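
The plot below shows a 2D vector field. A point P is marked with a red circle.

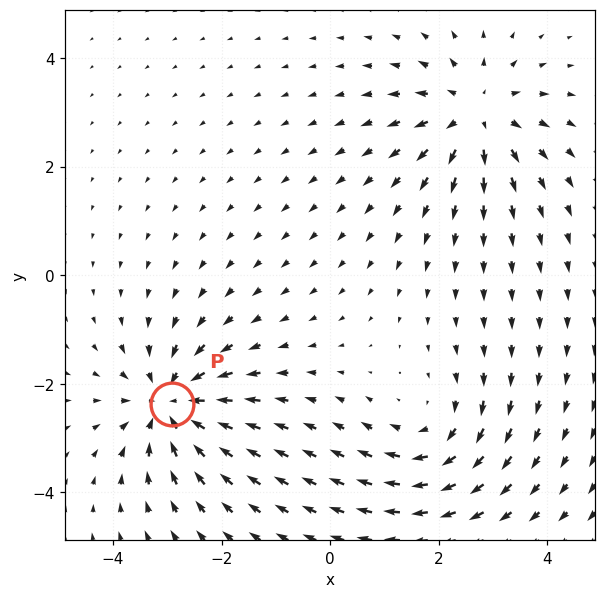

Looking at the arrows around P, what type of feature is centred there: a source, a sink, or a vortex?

At P (-2.9, -2.4) the arrows converge inward. Divergence about -5, curl ≈0 — negative divergence with near-zero curl is a sink.

sink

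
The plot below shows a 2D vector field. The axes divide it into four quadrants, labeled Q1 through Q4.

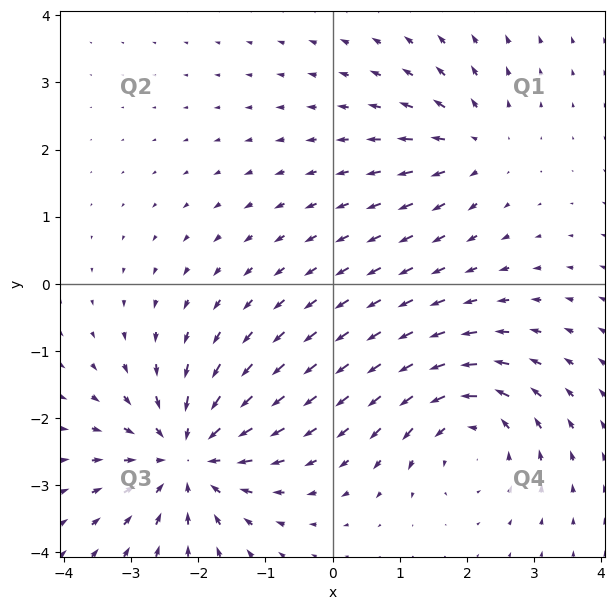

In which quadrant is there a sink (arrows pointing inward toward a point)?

The sink sits at approximately (-2.2, -2.6), which lies in quadrant Q3. The divergence there is about -5, negative as expected for a sink.

Q3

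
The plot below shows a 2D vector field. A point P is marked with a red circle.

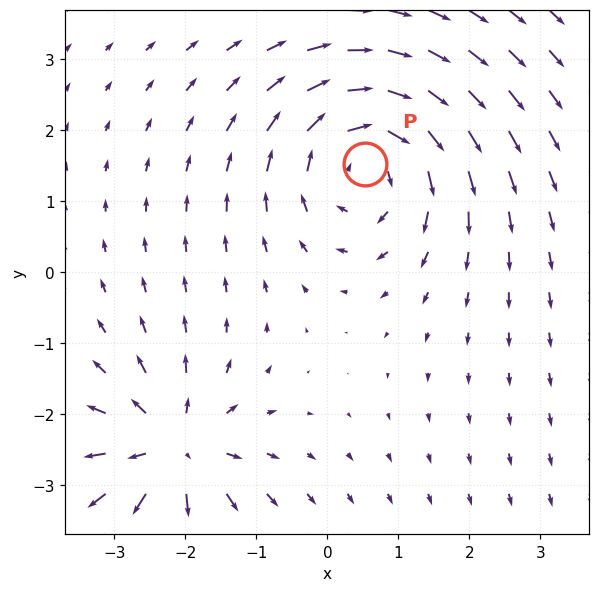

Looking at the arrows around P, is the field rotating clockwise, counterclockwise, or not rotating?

Near P at (0.5, 1.5) the arrows circulate clockwise. The curl (z-component) there is about -4; negative curl means clockwise rotation.

clockwise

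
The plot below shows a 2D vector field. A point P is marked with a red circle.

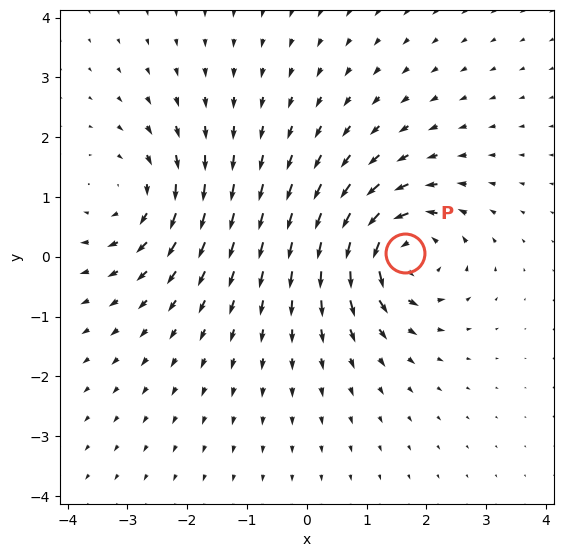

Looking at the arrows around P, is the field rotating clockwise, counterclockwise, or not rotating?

Near P at (1.6, 0.1) the arrows circulate counterclockwise. The curl (z-component) there is about +7; positive curl means counterclockwise rotation.

counterclockwise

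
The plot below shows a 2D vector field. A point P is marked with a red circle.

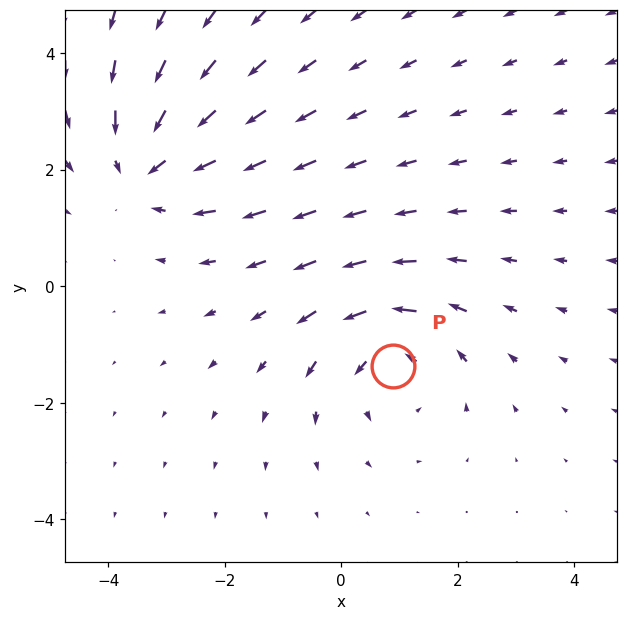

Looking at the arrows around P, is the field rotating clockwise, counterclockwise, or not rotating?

Near P at (0.9, -1.4) the arrows circulate counterclockwise. The curl (z-component) there is about +3; positive curl means counterclockwise rotation.

counterclockwise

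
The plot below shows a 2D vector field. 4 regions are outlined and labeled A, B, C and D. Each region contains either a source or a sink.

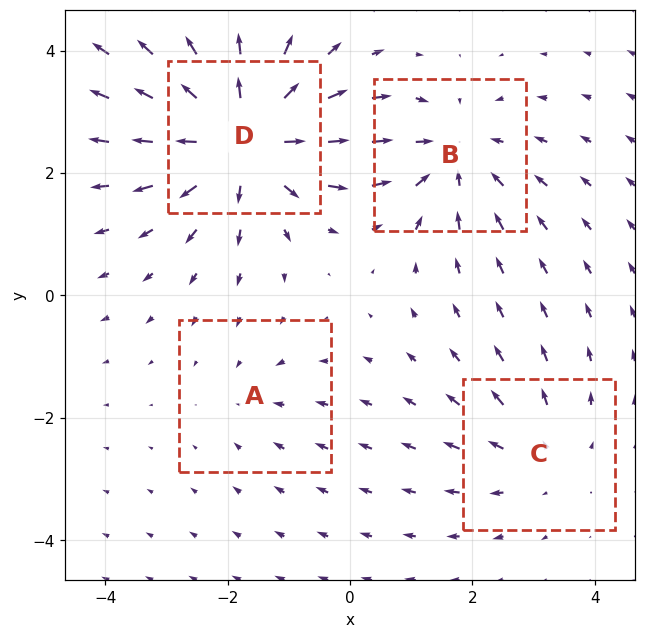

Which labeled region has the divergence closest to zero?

A

Divergence at each region's feature centre — A: about -2, B: about -4, C: about +3, D: about +6. Region A is closest to zero.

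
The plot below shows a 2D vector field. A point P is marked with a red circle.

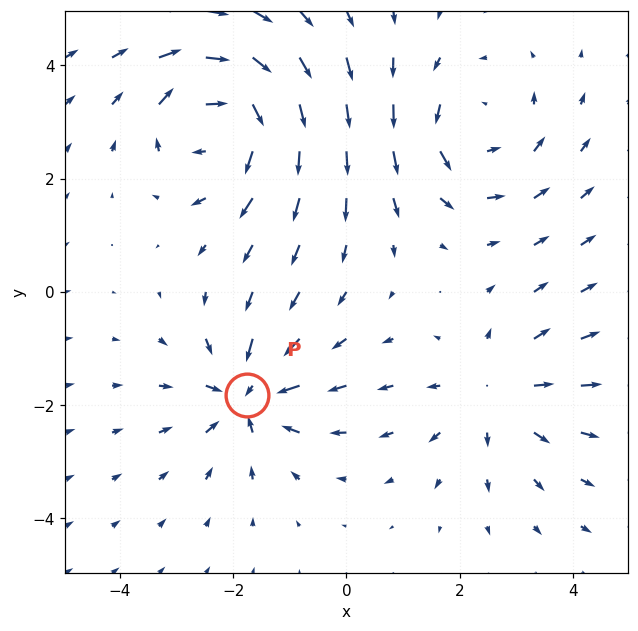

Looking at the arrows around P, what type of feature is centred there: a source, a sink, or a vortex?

At P (-1.8, -1.8) the arrows converge inward. Divergence about -4, curl ≈0 — negative divergence with near-zero curl is a sink.

sink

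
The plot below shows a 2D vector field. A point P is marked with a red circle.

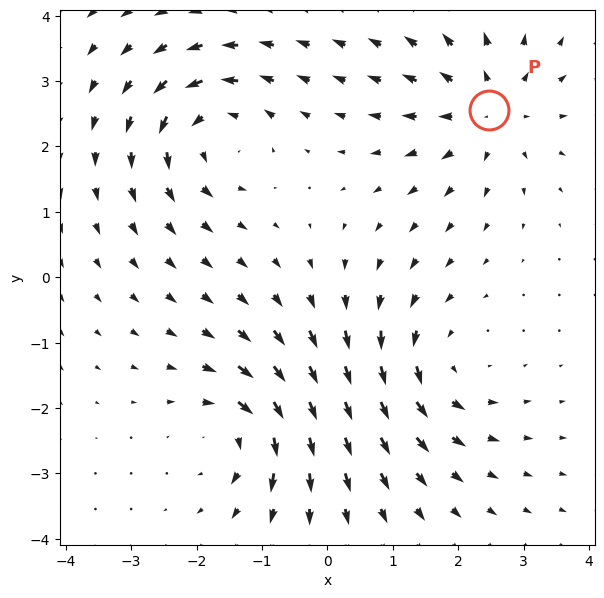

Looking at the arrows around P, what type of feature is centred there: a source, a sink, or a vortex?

At P (2.5, 2.6) the arrows spread outward. Divergence about +4, curl ≈0 — positive divergence with near-zero curl is a source.

source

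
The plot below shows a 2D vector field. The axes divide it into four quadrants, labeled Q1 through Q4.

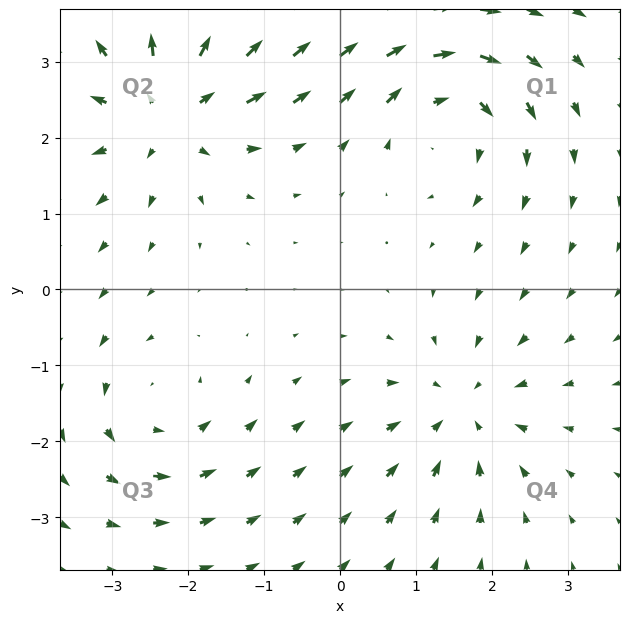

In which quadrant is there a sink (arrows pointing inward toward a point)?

Q4

The sink sits at approximately (1.6, -1.6), which lies in quadrant Q4. The divergence there is about -4, negative as expected for a sink.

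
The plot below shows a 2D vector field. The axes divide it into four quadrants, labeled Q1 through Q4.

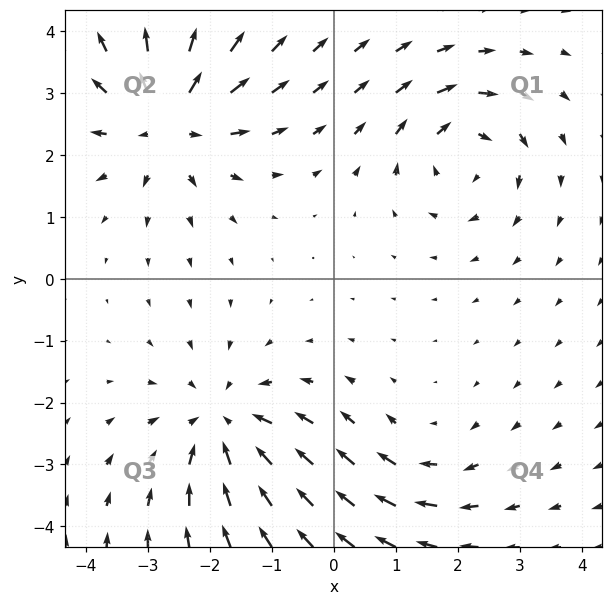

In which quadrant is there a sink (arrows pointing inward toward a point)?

The sink sits at approximately (-1.8, -2.4), which lies in quadrant Q3. The divergence there is about -4, negative as expected for a sink.

Q3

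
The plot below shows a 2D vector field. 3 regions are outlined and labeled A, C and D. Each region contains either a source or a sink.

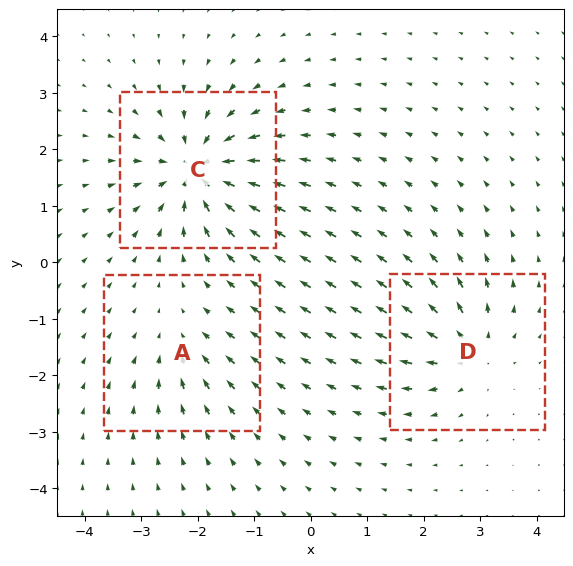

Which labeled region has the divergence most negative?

Divergence at each region's feature centre — A: about -3, C: about -6, D: about +4. Region C is most negative.

C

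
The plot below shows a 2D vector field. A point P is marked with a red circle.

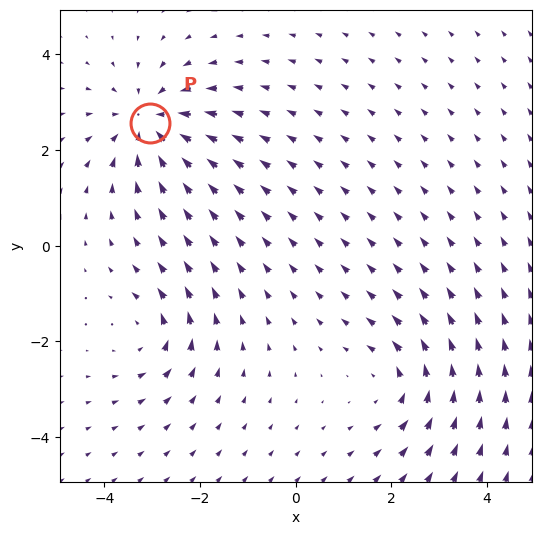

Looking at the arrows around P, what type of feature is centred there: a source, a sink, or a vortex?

sink

At P (-3.1, 2.6) the arrows converge inward. Divergence about -5, curl ≈0 — negative divergence with near-zero curl is a sink.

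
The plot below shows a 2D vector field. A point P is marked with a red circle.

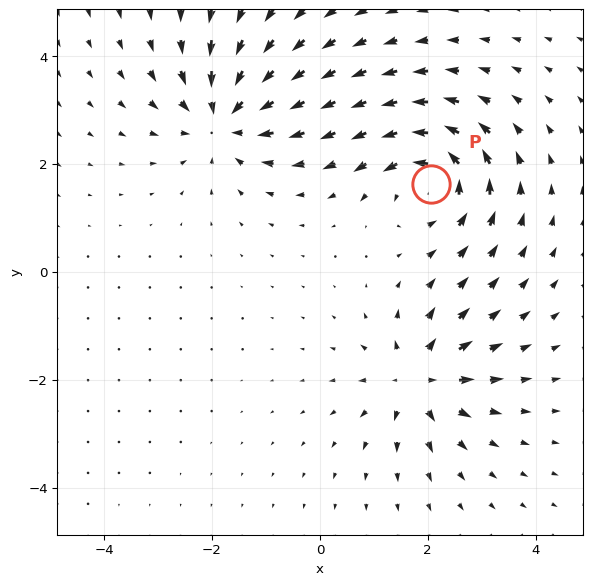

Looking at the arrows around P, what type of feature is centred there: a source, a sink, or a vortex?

vortex

At P (2.1, 1.6) the arrows circulate counterclockwise. Divergence ≈0, curl about +6 — near-zero divergence with nonzero curl is a vortex.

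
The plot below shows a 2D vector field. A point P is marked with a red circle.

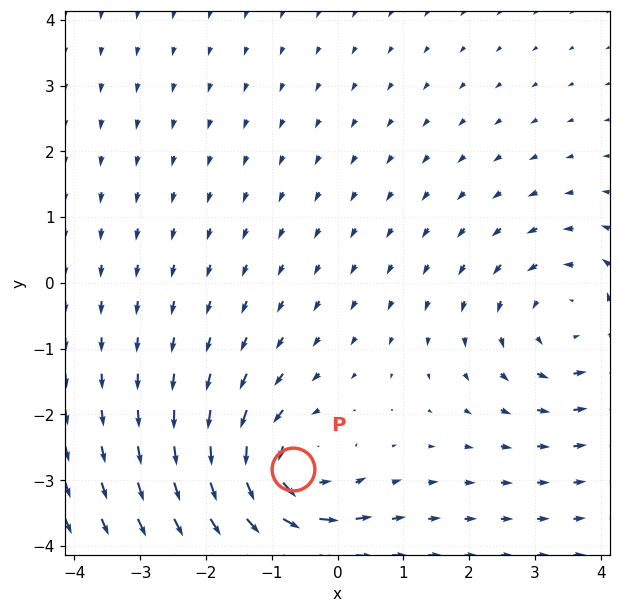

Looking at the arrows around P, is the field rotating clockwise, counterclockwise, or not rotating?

counterclockwise

Near P at (-0.7, -2.8) the arrows circulate counterclockwise. The curl (z-component) there is about +6; positive curl means counterclockwise rotation.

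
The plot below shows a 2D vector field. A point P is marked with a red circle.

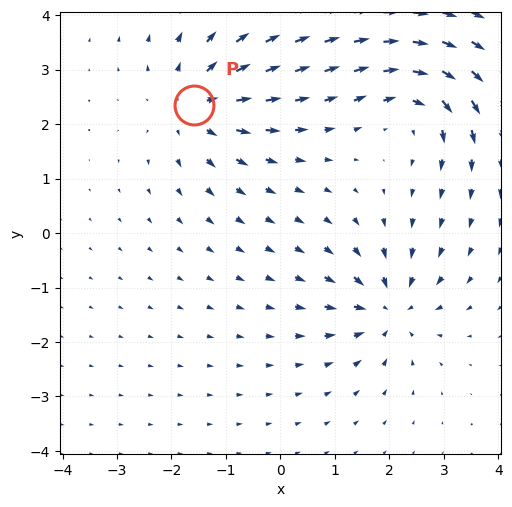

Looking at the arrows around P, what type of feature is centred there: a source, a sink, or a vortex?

At P (-1.6, 2.3) the arrows spread outward. Divergence about +5, curl ≈0 — positive divergence with near-zero curl is a source.

source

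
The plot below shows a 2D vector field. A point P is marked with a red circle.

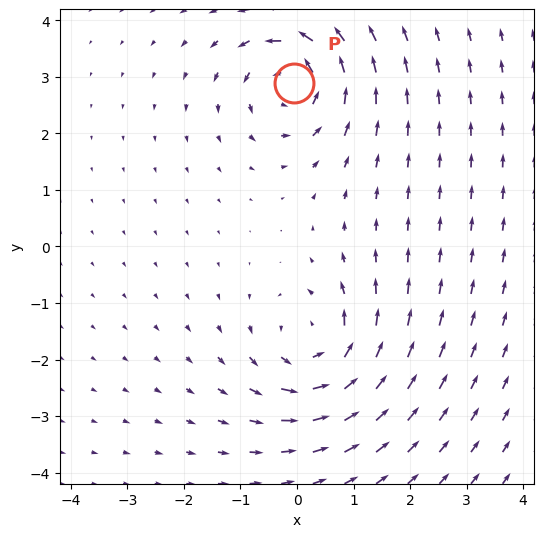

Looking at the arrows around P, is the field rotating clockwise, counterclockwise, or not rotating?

counterclockwise

Near P at (-0.0, 2.9) the arrows circulate counterclockwise. The curl (z-component) there is about +7; positive curl means counterclockwise rotation.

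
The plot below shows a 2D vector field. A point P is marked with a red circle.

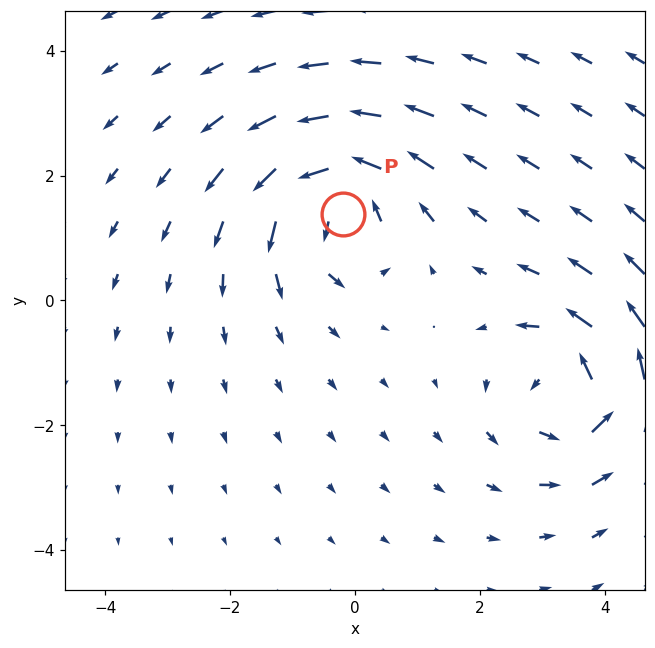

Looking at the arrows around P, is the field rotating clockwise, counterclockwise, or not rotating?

counterclockwise

Near P at (-0.2, 1.4) the arrows circulate counterclockwise. The curl (z-component) there is about +6; positive curl means counterclockwise rotation.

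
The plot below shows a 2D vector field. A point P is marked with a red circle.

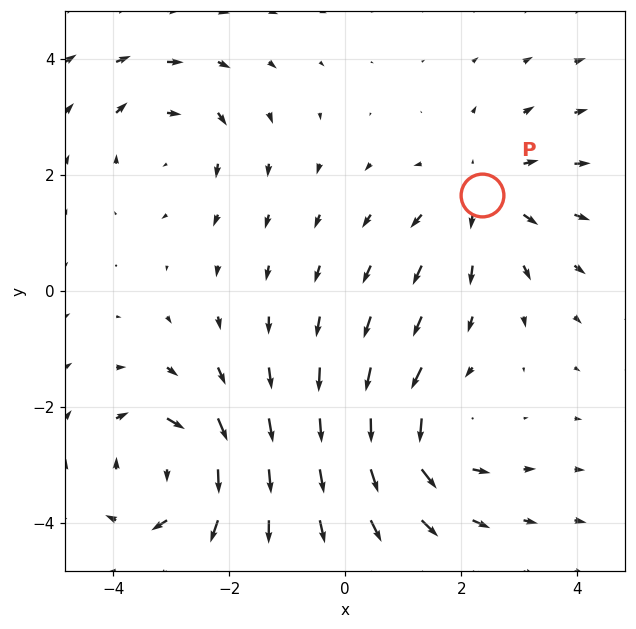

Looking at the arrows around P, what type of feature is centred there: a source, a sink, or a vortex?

At P (2.4, 1.7) the arrows spread outward. Divergence about +3, curl ≈0 — positive divergence with near-zero curl is a source.

source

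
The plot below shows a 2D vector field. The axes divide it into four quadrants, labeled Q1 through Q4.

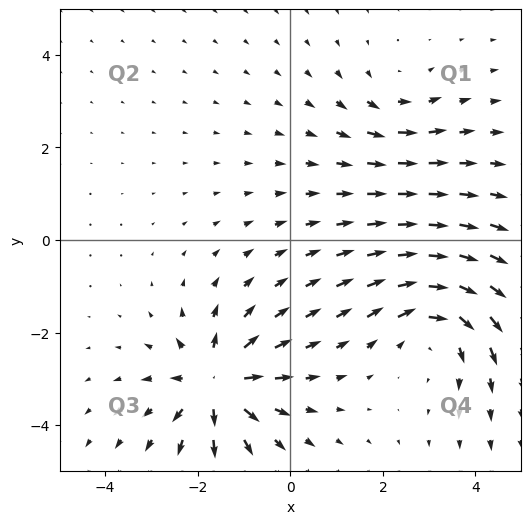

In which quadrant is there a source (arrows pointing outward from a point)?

Q3

The source sits at approximately (-1.6, -3.1), which lies in quadrant Q3. The divergence there is about +7, positive as expected for a source.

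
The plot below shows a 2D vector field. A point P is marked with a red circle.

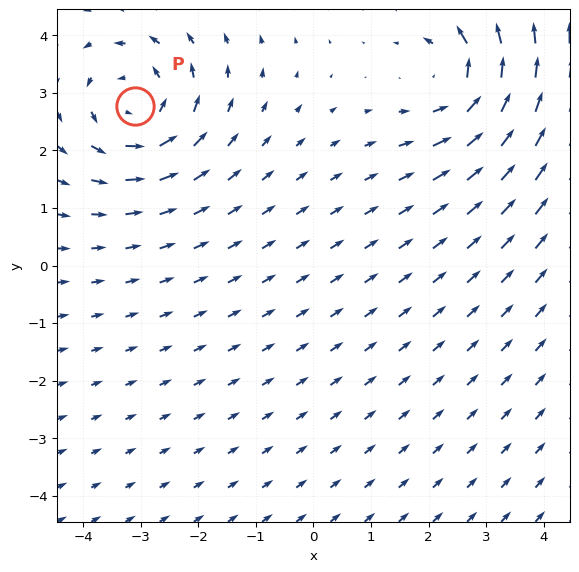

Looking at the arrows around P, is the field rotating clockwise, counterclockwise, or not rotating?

Near P at (-3.1, 2.8) the arrows circulate counterclockwise. The curl (z-component) there is about +3; positive curl means counterclockwise rotation.

counterclockwise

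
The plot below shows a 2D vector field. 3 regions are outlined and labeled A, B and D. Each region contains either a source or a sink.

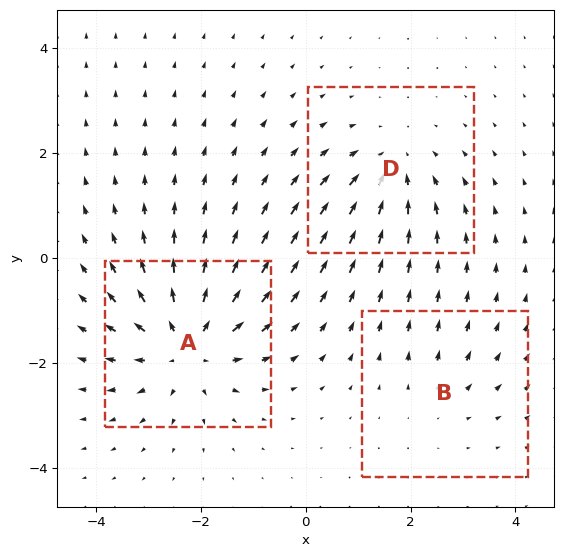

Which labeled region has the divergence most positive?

Divergence at each region's feature centre — A: about +5, B: about +2, D: about -3. Region A is most positive.

A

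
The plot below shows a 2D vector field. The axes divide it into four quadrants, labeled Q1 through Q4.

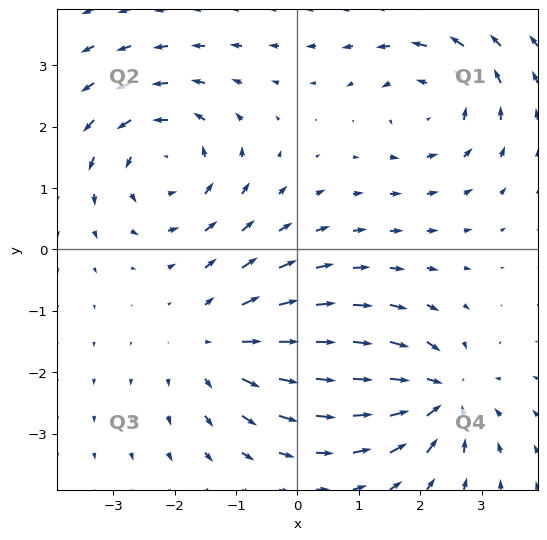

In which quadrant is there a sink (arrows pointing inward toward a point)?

Q4

The sink sits at approximately (2.3, -2.4), which lies in quadrant Q4. The divergence there is about -5, negative as expected for a sink.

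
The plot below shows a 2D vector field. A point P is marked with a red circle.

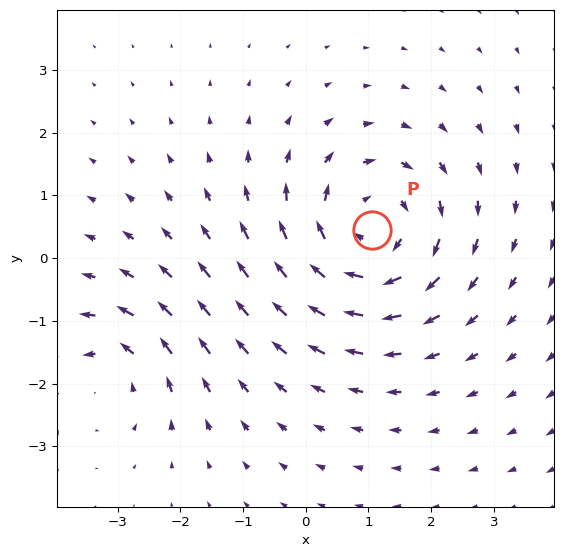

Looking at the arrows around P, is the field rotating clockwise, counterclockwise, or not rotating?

clockwise

Near P at (1.1, 0.4) the arrows circulate clockwise. The curl (z-component) there is about -4; negative curl means clockwise rotation.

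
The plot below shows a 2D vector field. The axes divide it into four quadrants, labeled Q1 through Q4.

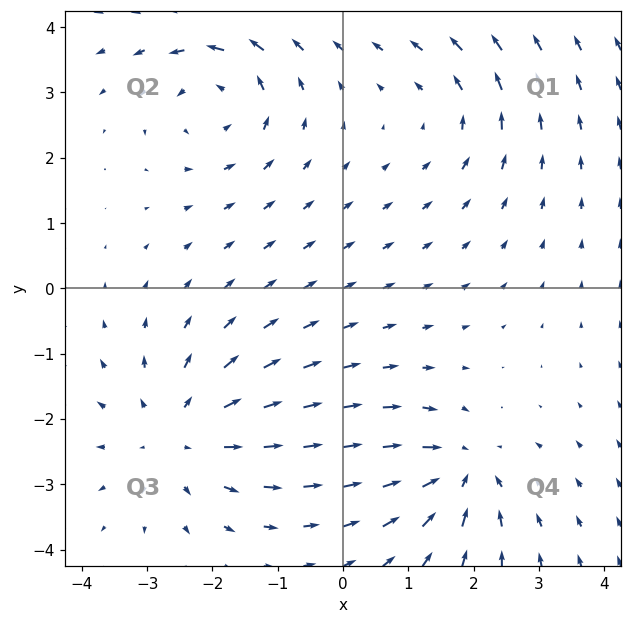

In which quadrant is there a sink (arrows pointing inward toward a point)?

Q4

The sink sits at approximately (1.8, -2.8), which lies in quadrant Q4. The divergence there is about -5, negative as expected for a sink.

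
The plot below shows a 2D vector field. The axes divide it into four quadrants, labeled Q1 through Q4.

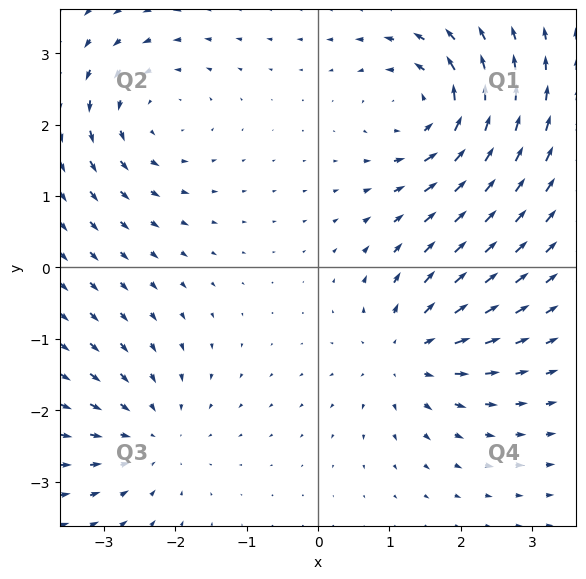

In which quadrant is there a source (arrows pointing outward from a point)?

The source sits at approximately (1.3, -1.2), which lies in quadrant Q4. The divergence there is about +4, positive as expected for a source.

Q4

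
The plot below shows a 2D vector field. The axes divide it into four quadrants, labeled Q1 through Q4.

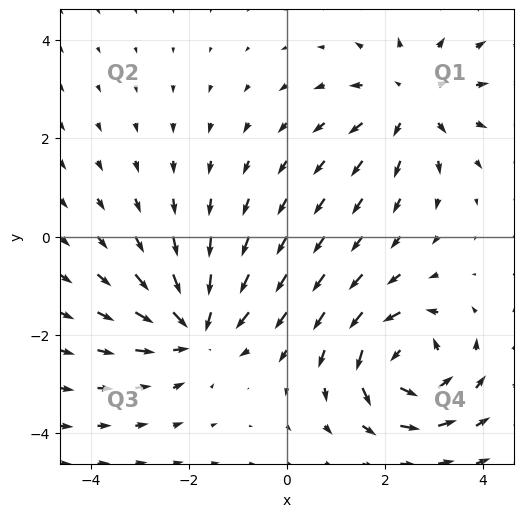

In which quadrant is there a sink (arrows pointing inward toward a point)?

Q3

The sink sits at approximately (-1.8, -1.9), which lies in quadrant Q3. The divergence there is about -4, negative as expected for a sink.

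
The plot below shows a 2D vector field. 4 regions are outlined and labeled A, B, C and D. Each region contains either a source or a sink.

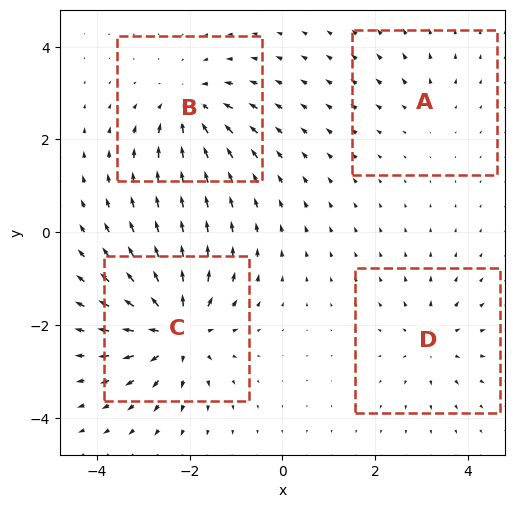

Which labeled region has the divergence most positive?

Divergence at each region's feature centre — A: about +2, B: about -5, C: about +7, D: about +4. Region C is most positive.

C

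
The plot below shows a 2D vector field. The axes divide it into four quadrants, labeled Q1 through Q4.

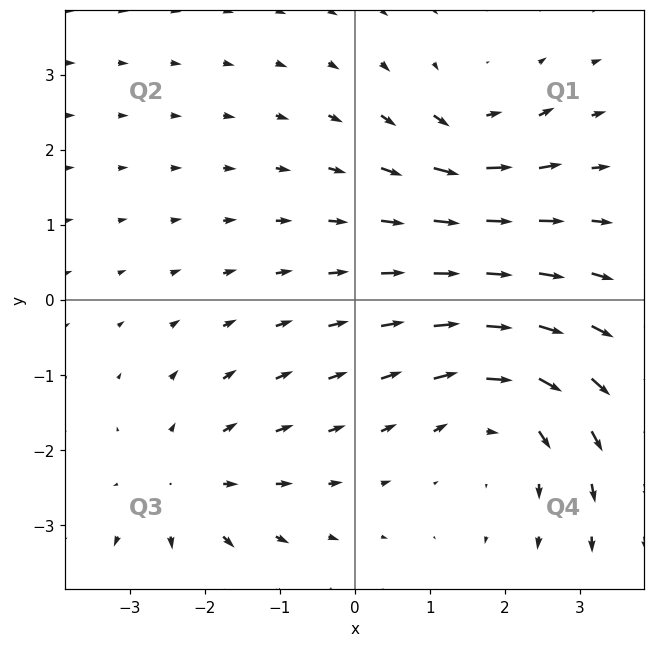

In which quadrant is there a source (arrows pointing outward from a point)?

The source sits at approximately (-2.3, -2.5), which lies in quadrant Q3. The divergence there is about +3, positive as expected for a source.

Q3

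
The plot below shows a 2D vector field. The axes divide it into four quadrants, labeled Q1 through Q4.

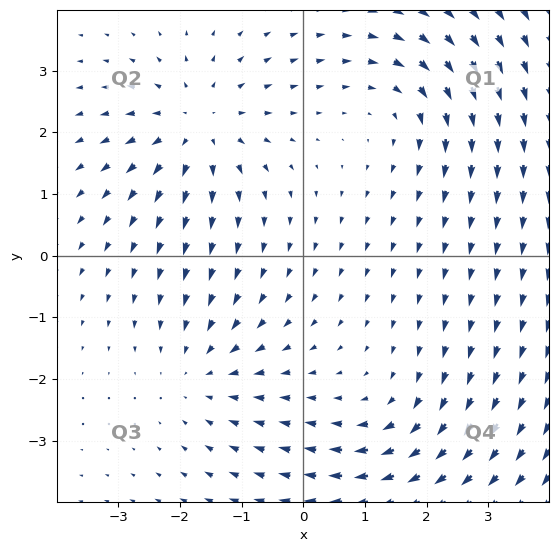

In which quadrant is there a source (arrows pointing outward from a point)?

Q2

The source sits at approximately (-1.7, 2.1), which lies in quadrant Q2. The divergence there is about +5, positive as expected for a source.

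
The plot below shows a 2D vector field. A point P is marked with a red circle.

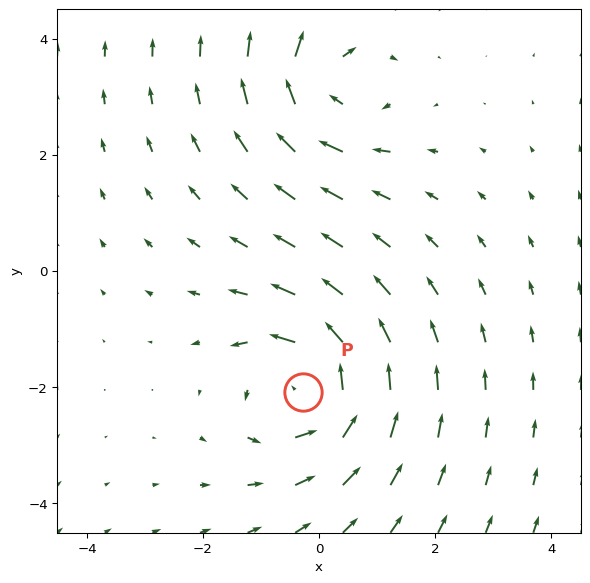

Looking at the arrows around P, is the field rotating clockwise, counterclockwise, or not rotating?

counterclockwise

Near P at (-0.3, -2.1) the arrows circulate counterclockwise. The curl (z-component) there is about +5; positive curl means counterclockwise rotation.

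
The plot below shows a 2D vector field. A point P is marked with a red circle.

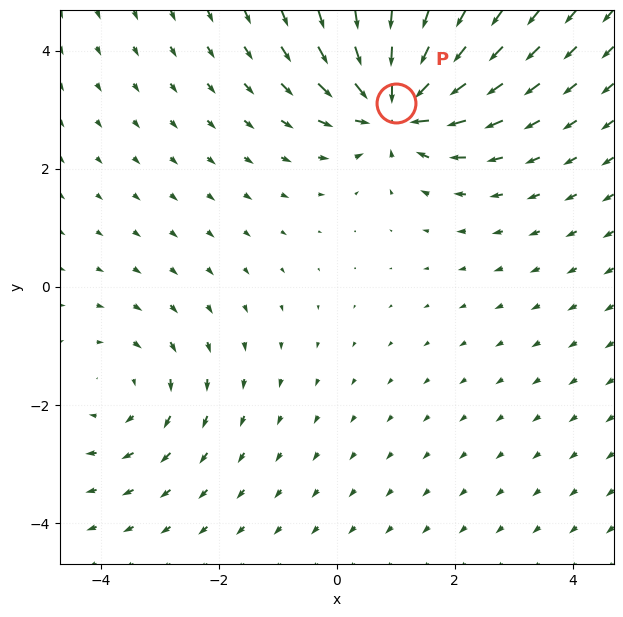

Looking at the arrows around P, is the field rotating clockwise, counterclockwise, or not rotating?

Near P at (1.0, 3.1) the arrows show no circulation. The curl there is ≈0.

not rotating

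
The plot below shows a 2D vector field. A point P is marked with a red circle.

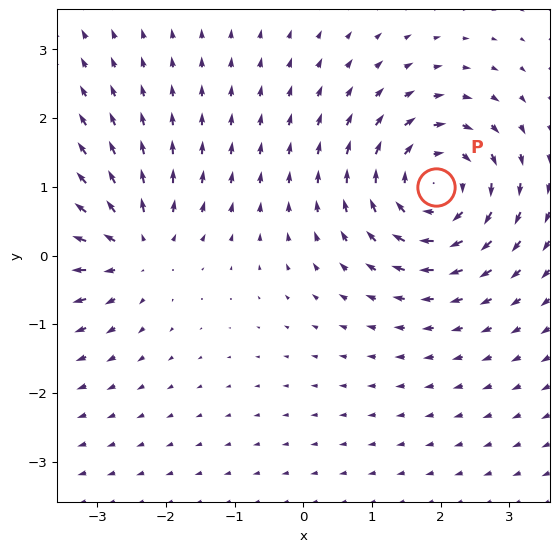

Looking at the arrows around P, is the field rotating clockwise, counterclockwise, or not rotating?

clockwise

Near P at (1.9, 1.0) the arrows circulate clockwise. The curl (z-component) there is about -6; negative curl means clockwise rotation.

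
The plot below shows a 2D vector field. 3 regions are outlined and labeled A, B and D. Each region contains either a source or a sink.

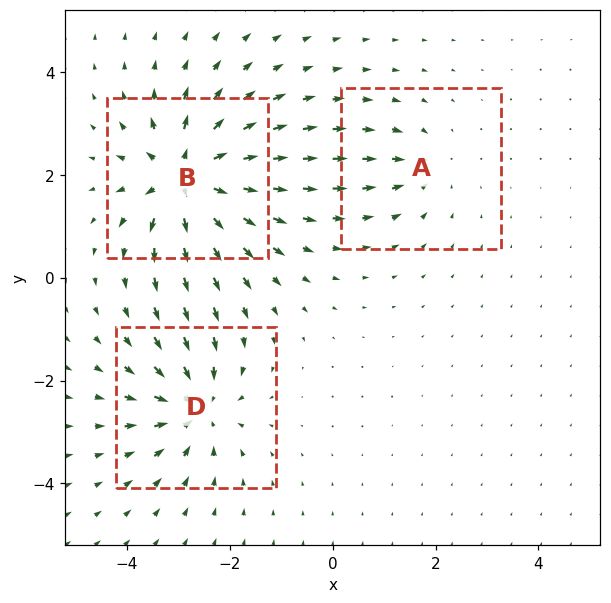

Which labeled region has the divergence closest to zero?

A

Divergence at each region's feature centre — A: about -2, B: about +6, D: about -4. Region A is closest to zero.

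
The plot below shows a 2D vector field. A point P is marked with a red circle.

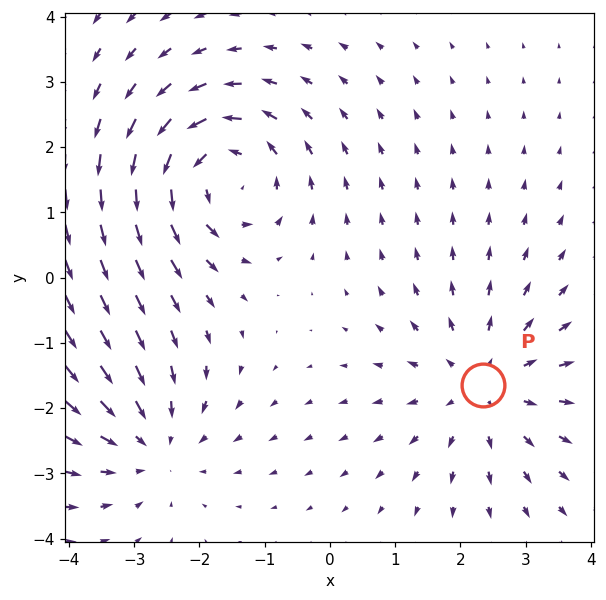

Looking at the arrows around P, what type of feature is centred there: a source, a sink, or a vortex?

At P (2.4, -1.6) the arrows spread outward. Divergence about +4, curl ≈0 — positive divergence with near-zero curl is a source.

source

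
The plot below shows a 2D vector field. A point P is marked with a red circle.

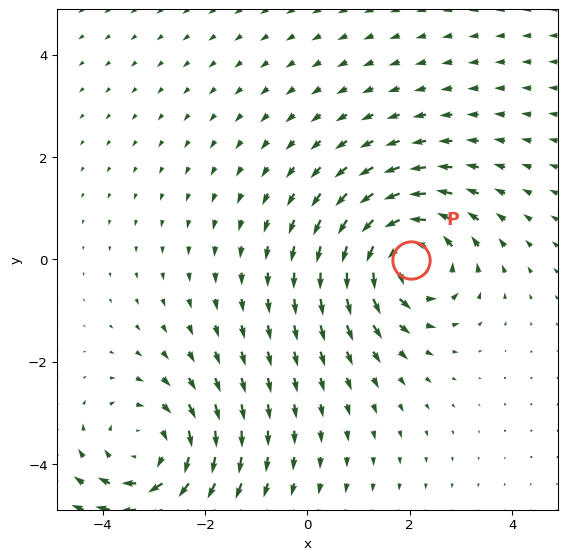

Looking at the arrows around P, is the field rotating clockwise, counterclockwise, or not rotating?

Near P at (2.0, -0.0) the arrows circulate counterclockwise. The curl (z-component) there is about +6; positive curl means counterclockwise rotation.

counterclockwise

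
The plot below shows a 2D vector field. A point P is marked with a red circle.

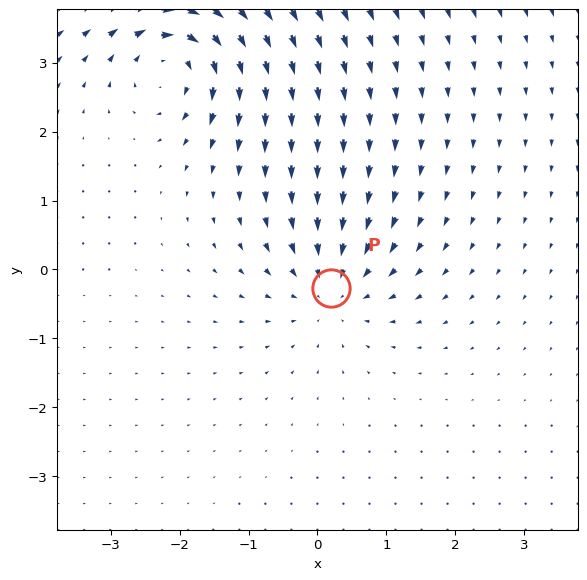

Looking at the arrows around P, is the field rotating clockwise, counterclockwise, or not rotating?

Near P at (0.2, -0.3) the arrows show no circulation. The curl there is ≈0.

not rotating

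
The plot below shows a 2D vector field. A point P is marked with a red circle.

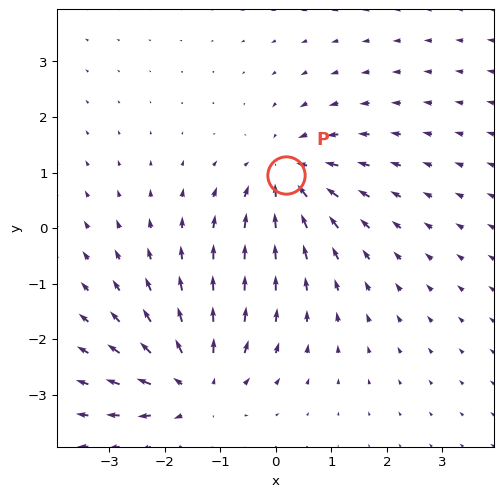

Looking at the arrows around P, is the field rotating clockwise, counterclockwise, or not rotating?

not rotating

Near P at (0.2, 0.9) the arrows show no circulation. The curl there is ≈0.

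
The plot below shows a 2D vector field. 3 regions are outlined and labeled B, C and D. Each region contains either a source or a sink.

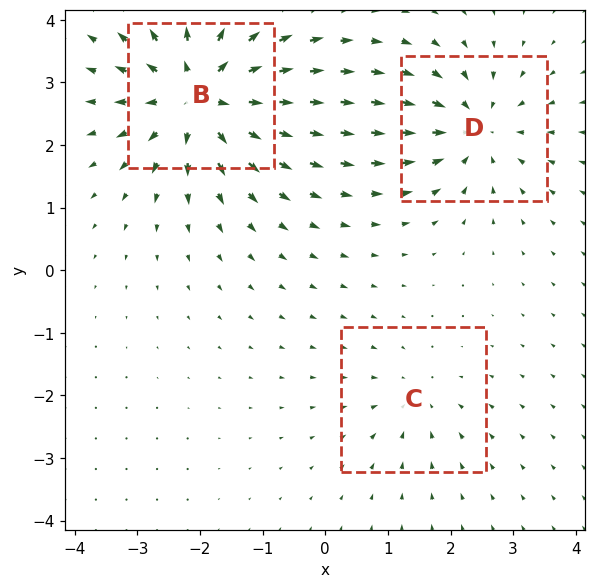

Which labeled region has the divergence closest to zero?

C

Divergence at each region's feature centre — B: about +6, C: about -2, D: about -4. Region C is closest to zero.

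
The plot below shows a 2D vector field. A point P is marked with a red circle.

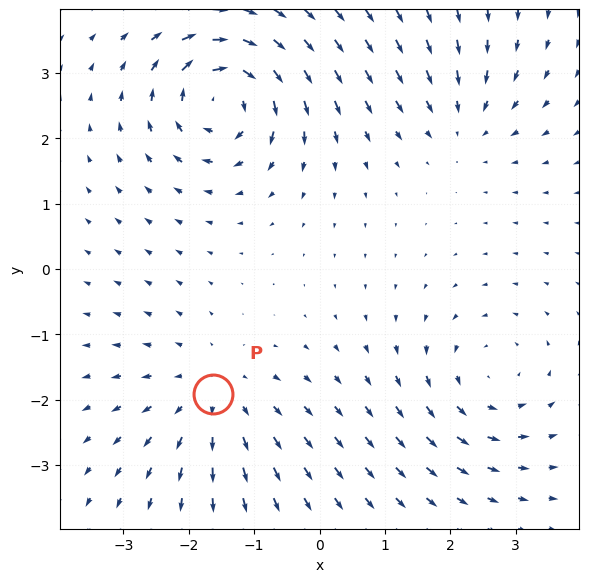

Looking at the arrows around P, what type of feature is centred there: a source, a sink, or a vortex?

source

At P (-1.6, -1.9) the arrows spread outward. Divergence about +3, curl ≈0 — positive divergence with near-zero curl is a source.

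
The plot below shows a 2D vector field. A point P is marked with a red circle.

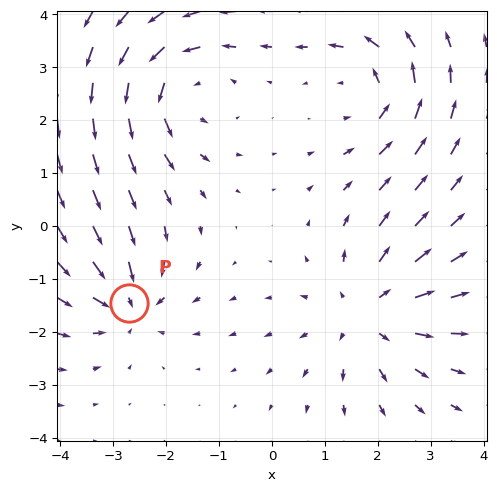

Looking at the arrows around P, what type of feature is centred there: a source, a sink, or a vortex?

sink

At P (-2.7, -1.5) the arrows converge inward. Divergence about -4, curl ≈0 — negative divergence with near-zero curl is a sink.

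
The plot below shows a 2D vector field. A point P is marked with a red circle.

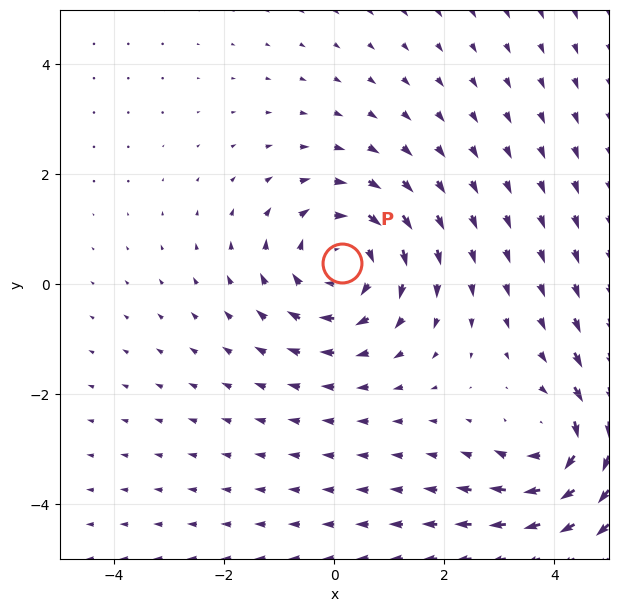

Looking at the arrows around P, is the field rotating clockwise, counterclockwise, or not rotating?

Near P at (0.1, 0.4) the arrows circulate clockwise. The curl (z-component) there is about -4; negative curl means clockwise rotation.

clockwise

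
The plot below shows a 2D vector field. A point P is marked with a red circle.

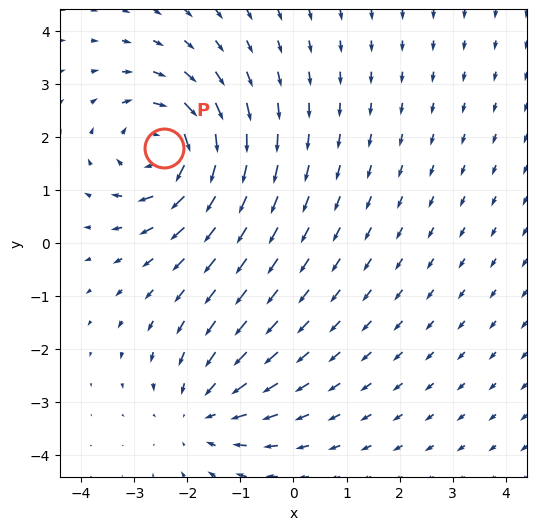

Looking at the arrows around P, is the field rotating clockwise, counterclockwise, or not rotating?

clockwise

Near P at (-2.4, 1.8) the arrows circulate clockwise. The curl (z-component) there is about -5; negative curl means clockwise rotation.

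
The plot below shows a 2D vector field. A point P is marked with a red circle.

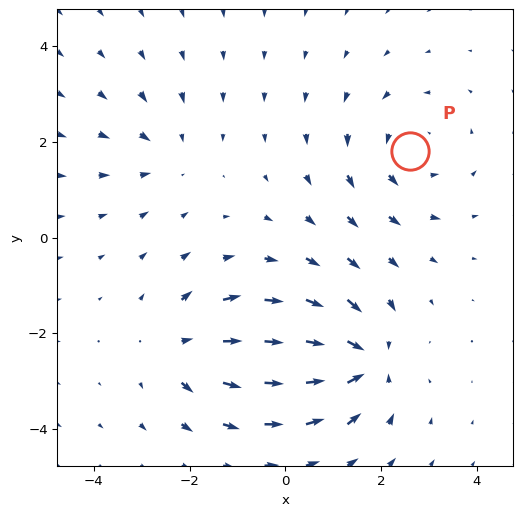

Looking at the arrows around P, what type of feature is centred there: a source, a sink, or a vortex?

At P (2.6, 1.8) the arrows circulate counterclockwise. Divergence ≈0, curl about +3 — near-zero divergence with nonzero curl is a vortex.

vortex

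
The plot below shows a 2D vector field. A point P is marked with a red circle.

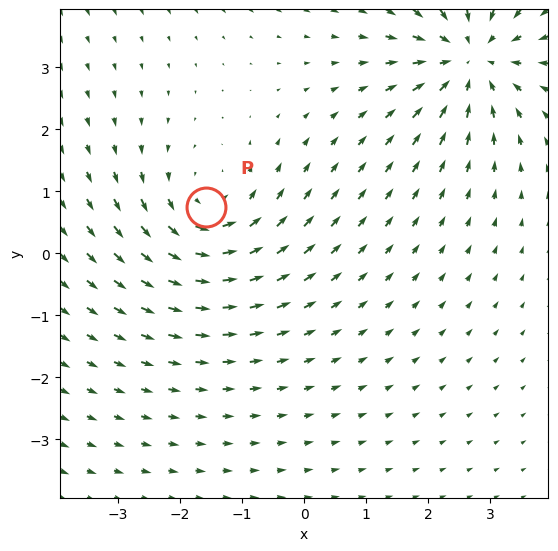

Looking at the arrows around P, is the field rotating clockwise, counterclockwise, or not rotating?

Near P at (-1.6, 0.8) the arrows circulate counterclockwise. The curl (z-component) there is about +3; positive curl means counterclockwise rotation.

counterclockwise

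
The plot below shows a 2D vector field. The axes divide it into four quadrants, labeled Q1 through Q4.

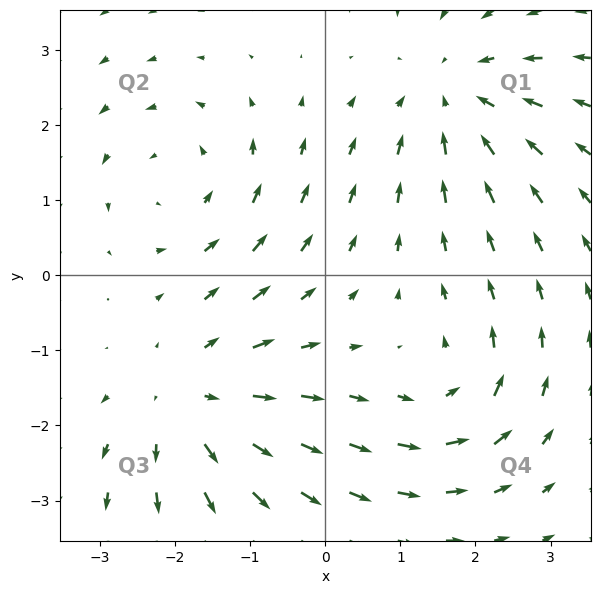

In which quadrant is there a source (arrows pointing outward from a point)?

Q3

The source sits at approximately (-1.8, -1.7), which lies in quadrant Q3. The divergence there is about +3, positive as expected for a source.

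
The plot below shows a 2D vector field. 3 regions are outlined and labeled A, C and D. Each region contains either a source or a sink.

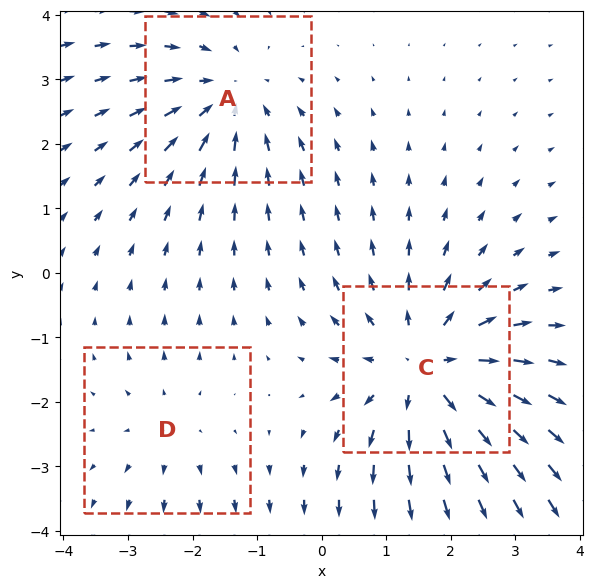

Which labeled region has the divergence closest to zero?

Divergence at each region's feature centre — A: about -3, C: about +4, D: about +2. Region D is closest to zero.

D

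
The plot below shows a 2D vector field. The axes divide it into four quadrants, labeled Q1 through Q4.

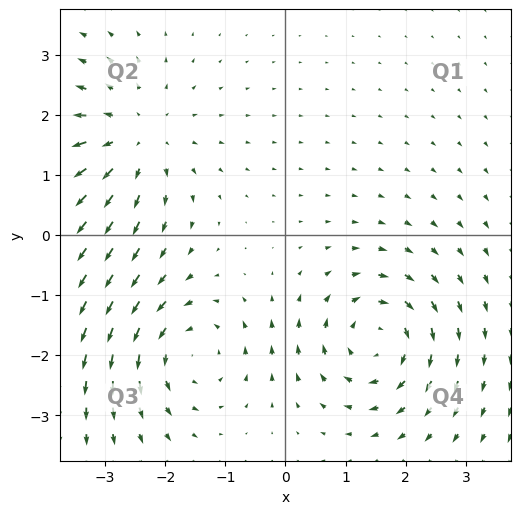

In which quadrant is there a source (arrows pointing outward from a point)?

The source sits at approximately (-2.5, 1.6), which lies in quadrant Q2. The divergence there is about +4, positive as expected for a source.

Q2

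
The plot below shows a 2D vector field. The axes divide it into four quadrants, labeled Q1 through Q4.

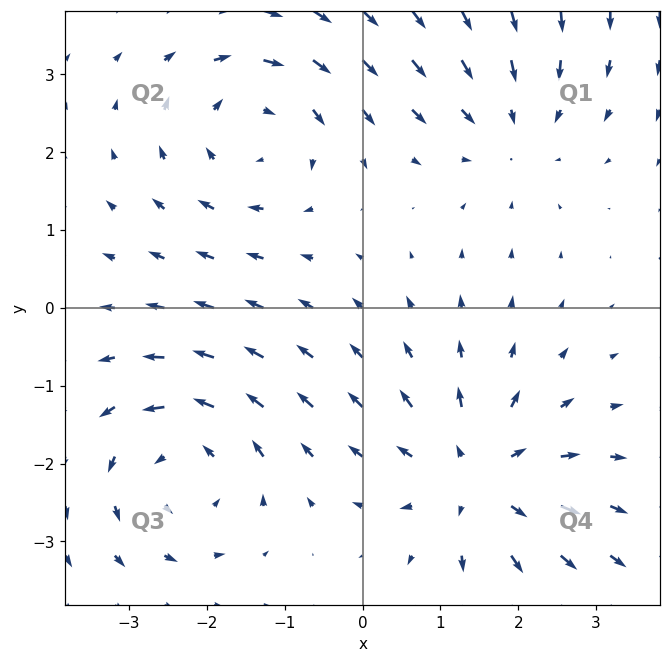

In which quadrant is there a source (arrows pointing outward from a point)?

The source sits at approximately (1.5, -2.2), which lies in quadrant Q4. The divergence there is about +4, positive as expected for a source.

Q4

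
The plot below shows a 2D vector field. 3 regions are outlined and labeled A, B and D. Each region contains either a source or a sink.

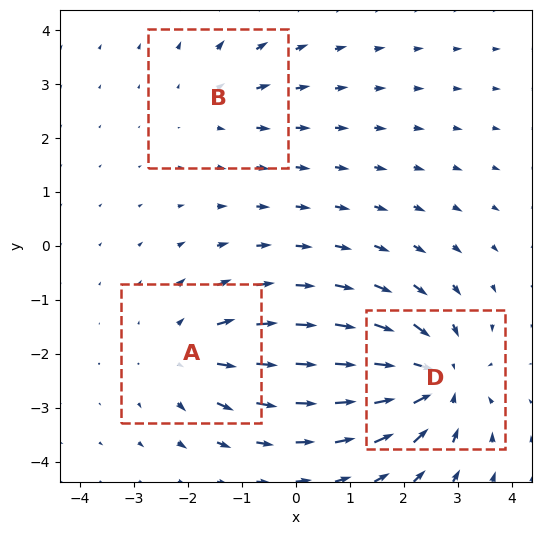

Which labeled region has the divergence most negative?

Divergence at each region's feature centre — A: about +3, B: about +2, D: about -5. Region D is most negative.

D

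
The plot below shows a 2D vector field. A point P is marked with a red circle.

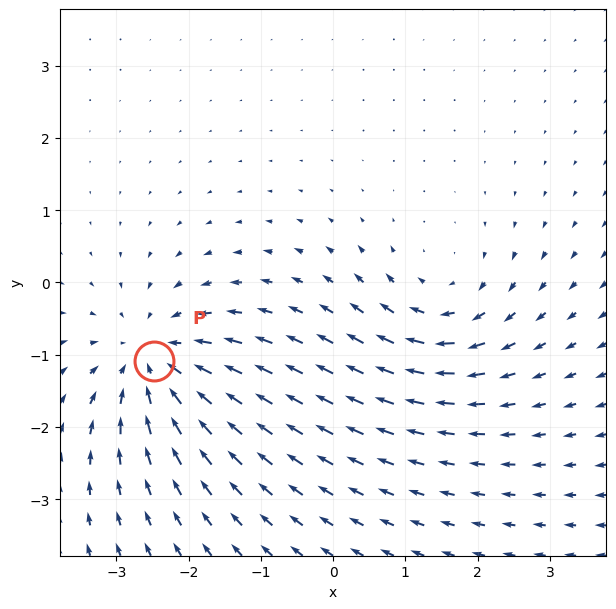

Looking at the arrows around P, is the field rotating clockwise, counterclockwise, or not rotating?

not rotating

Near P at (-2.5, -1.1) the arrows show no circulation. The curl there is ≈0.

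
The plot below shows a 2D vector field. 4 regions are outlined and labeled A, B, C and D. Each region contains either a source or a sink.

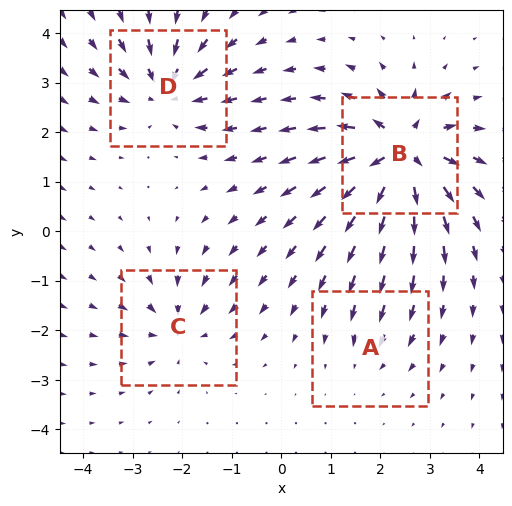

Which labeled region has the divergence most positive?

B

Divergence at each region's feature centre — A: about -2, B: about +9, C: about -4, D: about -6. Region B is most positive.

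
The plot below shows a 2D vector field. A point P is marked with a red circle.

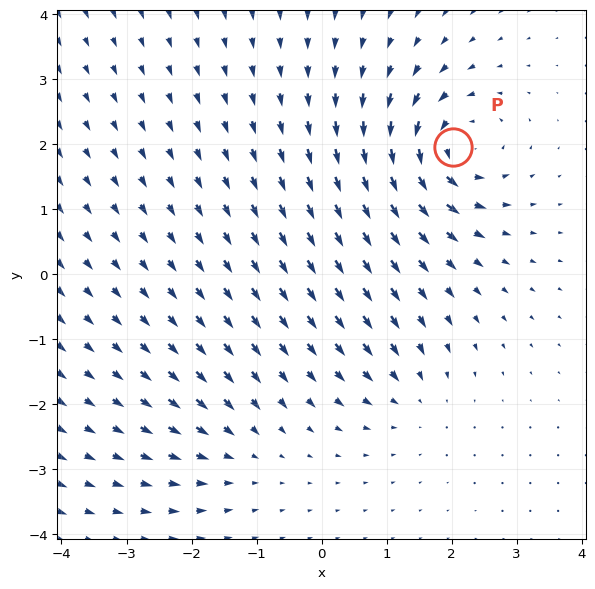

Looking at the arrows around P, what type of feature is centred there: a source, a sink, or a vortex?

At P (2.0, 2.0) the arrows circulate counterclockwise. Divergence ≈0, curl about +7 — near-zero divergence with nonzero curl is a vortex.

vortex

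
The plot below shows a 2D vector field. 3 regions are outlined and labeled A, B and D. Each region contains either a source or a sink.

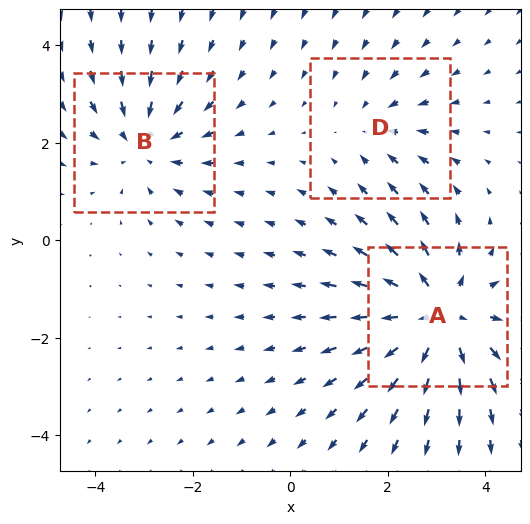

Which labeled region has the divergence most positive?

A

Divergence at each region's feature centre — A: about +4, B: about -3, D: about -2. Region A is most positive.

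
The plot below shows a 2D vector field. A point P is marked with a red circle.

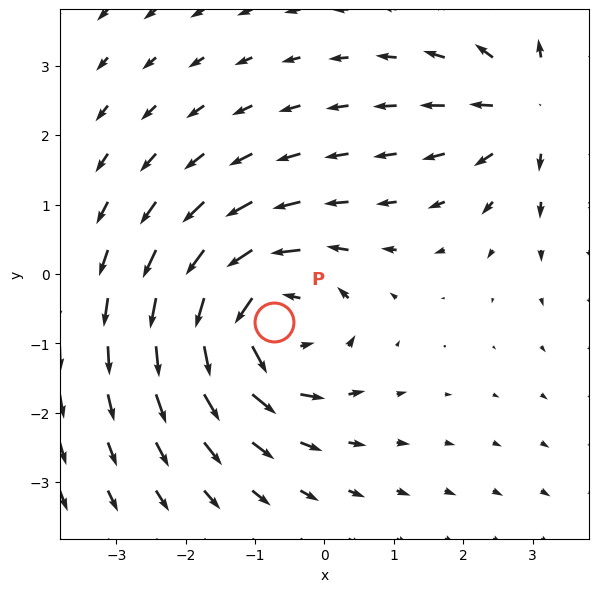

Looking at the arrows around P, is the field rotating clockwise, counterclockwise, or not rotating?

counterclockwise

Near P at (-0.7, -0.7) the arrows circulate counterclockwise. The curl (z-component) there is about +5; positive curl means counterclockwise rotation.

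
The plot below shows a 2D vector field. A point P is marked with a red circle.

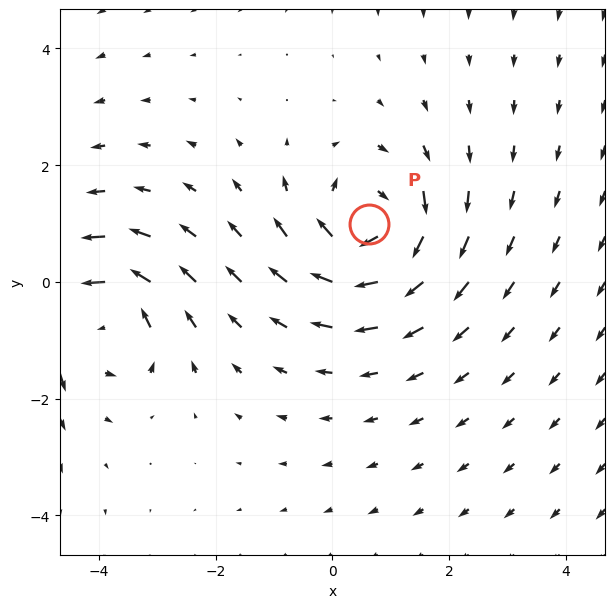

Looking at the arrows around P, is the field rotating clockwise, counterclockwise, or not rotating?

clockwise

Near P at (0.6, 1.0) the arrows circulate clockwise. The curl (z-component) there is about -4; negative curl means clockwise rotation.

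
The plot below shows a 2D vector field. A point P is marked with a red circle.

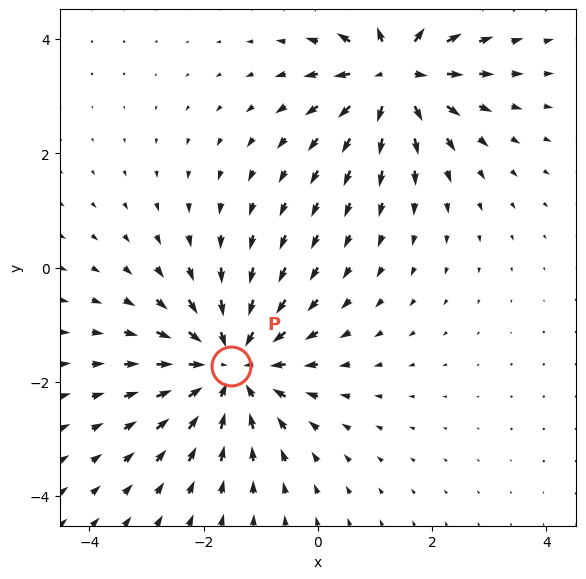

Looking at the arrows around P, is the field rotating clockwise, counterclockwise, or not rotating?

Near P at (-1.5, -1.7) the arrows show no circulation. The curl there is ≈0.

not rotating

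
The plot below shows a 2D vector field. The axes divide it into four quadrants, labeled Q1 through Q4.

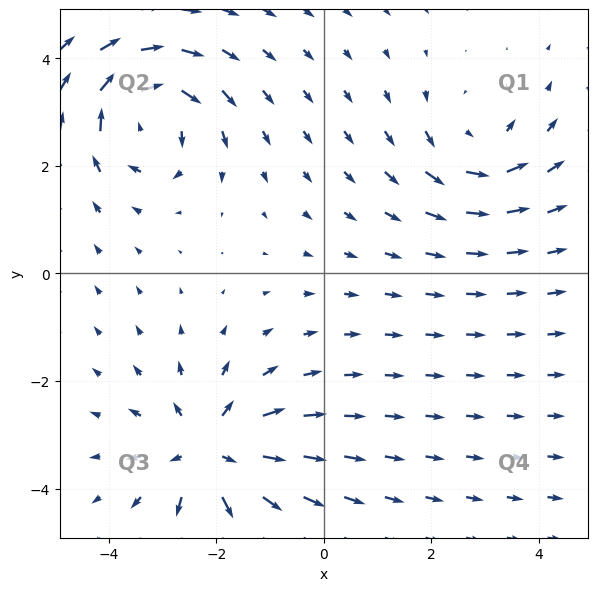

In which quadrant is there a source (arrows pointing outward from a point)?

The source sits at approximately (-2.1, -3.3), which lies in quadrant Q3. The divergence there is about +4, positive as expected for a source.

Q3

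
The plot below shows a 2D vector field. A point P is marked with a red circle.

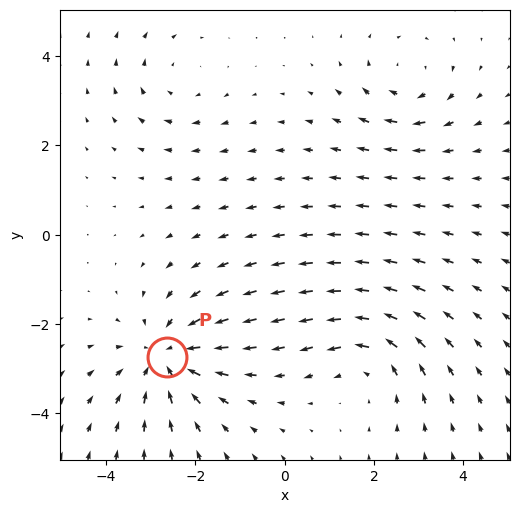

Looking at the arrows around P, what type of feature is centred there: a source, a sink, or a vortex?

At P (-2.6, -2.7) the arrows converge inward. Divergence about -4, curl ≈0 — negative divergence with near-zero curl is a sink.

sink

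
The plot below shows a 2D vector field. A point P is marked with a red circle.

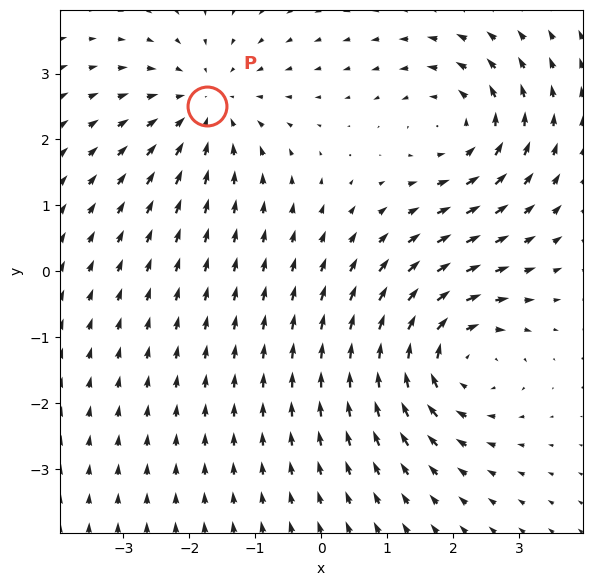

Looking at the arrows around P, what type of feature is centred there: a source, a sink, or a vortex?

At P (-1.7, 2.5) the arrows converge inward. Divergence about -4, curl ≈0 — negative divergence with near-zero curl is a sink.

sink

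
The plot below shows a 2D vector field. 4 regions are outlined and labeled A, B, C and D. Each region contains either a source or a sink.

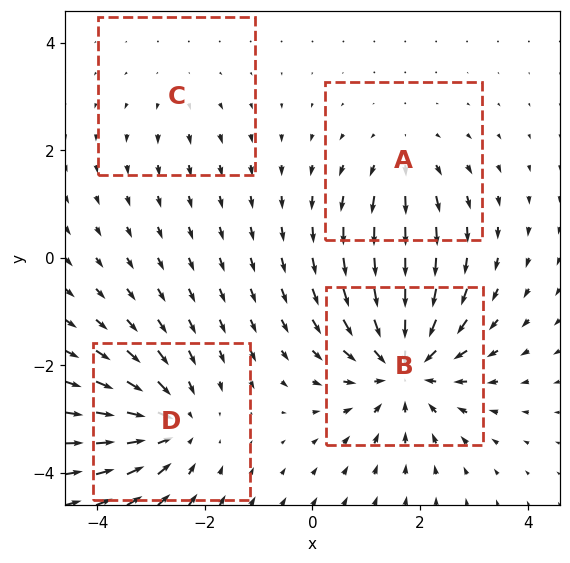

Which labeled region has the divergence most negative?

B

Divergence at each region's feature centre — A: about +3, B: about -6, C: about +2, D: about -5. Region B is most negative.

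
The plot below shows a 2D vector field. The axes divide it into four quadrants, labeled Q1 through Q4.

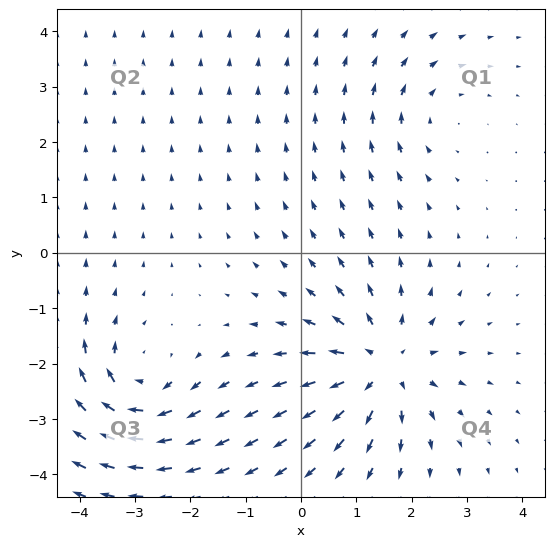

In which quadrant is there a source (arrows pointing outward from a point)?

The source sits at approximately (1.5, -2.0), which lies in quadrant Q4. The divergence there is about +5, positive as expected for a source.

Q4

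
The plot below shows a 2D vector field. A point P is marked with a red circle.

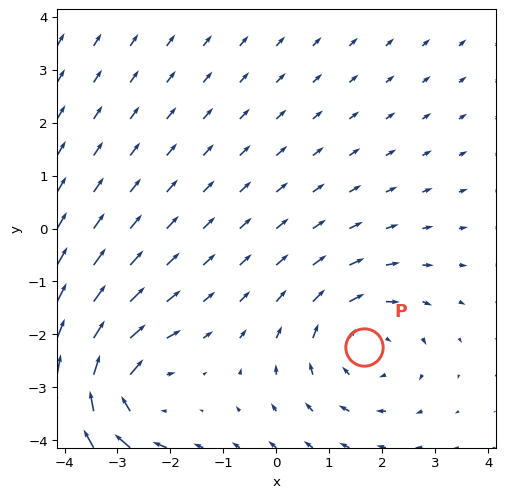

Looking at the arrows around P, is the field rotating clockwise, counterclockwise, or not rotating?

Near P at (1.7, -2.2) the arrows circulate clockwise. The curl (z-component) there is about -3; negative curl means clockwise rotation.

clockwise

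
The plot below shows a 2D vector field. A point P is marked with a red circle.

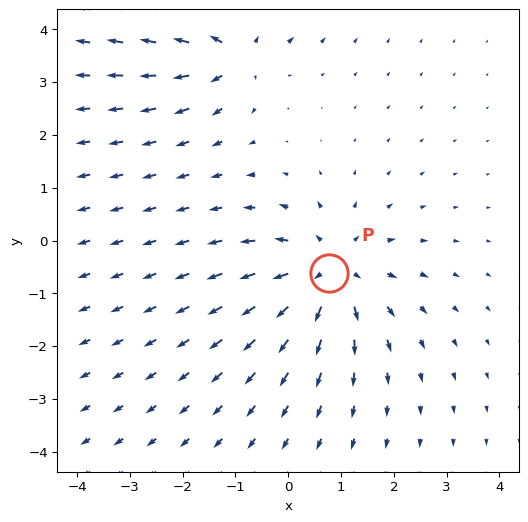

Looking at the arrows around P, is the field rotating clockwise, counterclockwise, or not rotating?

Near P at (0.8, -0.6) the arrows show no circulation. The curl there is ≈0.

not rotating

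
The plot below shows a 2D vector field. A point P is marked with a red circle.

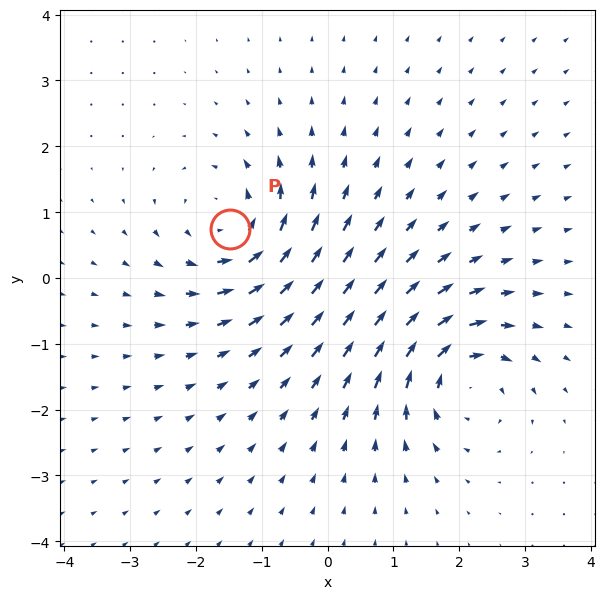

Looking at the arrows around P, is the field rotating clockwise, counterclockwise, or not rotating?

Near P at (-1.5, 0.7) the arrows circulate counterclockwise. The curl (z-component) there is about +4; positive curl means counterclockwise rotation.

counterclockwise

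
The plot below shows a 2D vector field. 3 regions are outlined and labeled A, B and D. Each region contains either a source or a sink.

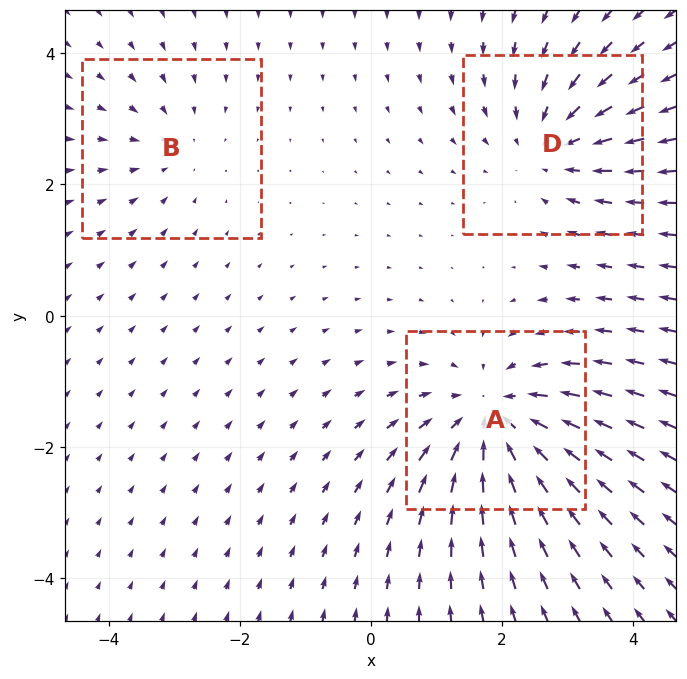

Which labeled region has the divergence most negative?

Divergence at each region's feature centre — A: about -4, B: about -2, D: about -3. Region A is most negative.

A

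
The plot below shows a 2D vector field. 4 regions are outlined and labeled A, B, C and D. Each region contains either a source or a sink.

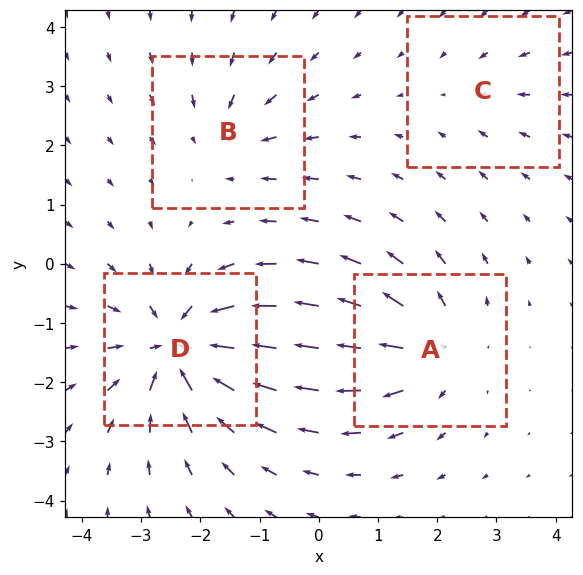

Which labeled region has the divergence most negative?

Divergence at each region's feature centre — A: about +5, B: about -3, C: about -2, D: about -7. Region D is most negative.

D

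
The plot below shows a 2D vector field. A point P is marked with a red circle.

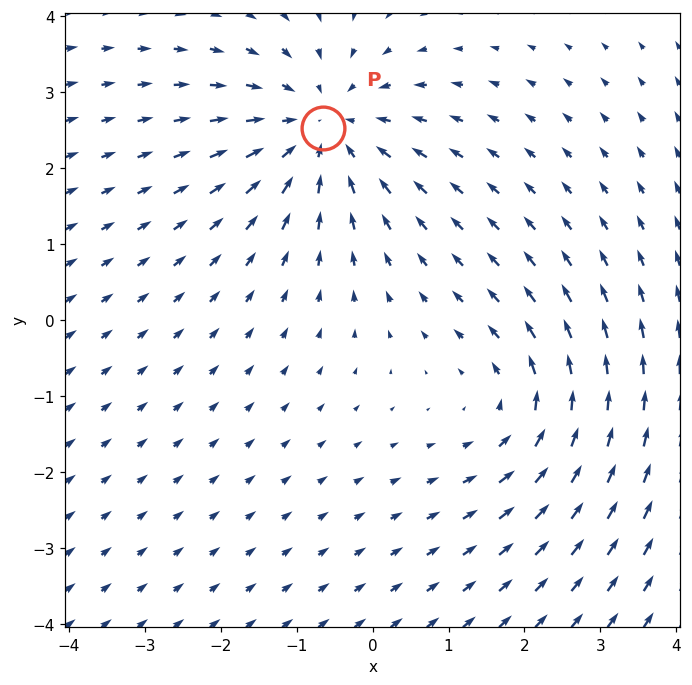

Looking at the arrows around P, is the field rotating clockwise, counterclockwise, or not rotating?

Near P at (-0.7, 2.5) the arrows show no circulation. The curl there is ≈0.

not rotating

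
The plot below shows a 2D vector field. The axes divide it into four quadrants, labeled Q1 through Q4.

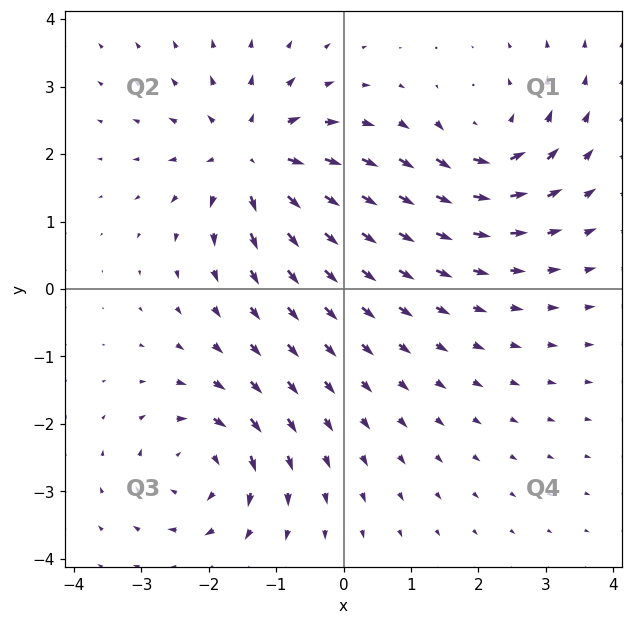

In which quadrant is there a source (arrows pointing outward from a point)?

The source sits at approximately (-1.4, 2.0), which lies in quadrant Q2. The divergence there is about +5, positive as expected for a source.

Q2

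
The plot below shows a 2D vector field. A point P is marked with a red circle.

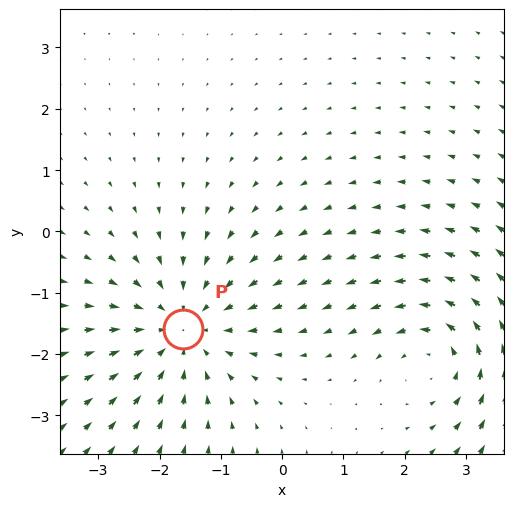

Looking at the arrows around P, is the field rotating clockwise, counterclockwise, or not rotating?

not rotating

Near P at (-1.6, -1.6) the arrows show no circulation. The curl there is ≈0.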